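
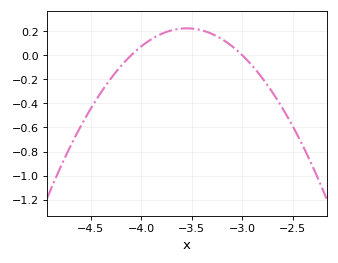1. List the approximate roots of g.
-4.1, -3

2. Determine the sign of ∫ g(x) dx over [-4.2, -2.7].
positive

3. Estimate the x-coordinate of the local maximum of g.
-3.55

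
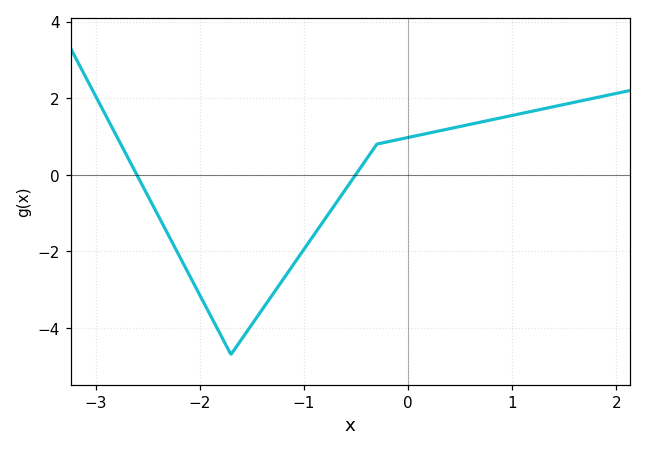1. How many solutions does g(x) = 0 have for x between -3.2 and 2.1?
2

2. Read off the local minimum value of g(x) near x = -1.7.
-4.7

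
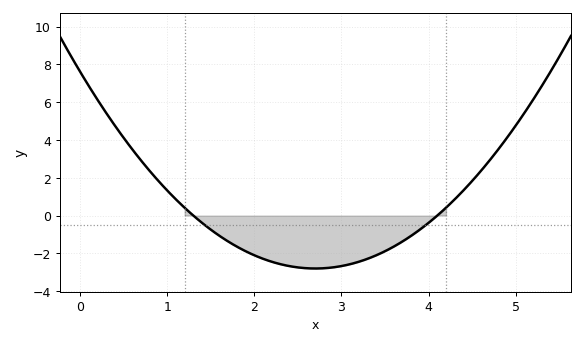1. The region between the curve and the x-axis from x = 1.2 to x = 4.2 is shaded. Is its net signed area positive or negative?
negative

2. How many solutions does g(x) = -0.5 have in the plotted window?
2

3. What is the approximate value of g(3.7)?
-1.37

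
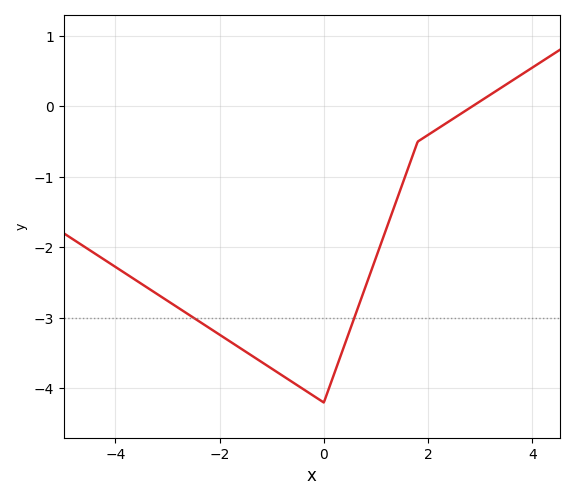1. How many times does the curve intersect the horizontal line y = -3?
2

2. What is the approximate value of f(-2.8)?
-2.85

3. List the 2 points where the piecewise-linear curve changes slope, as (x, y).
(0, -4.2); (1.8, -0.5)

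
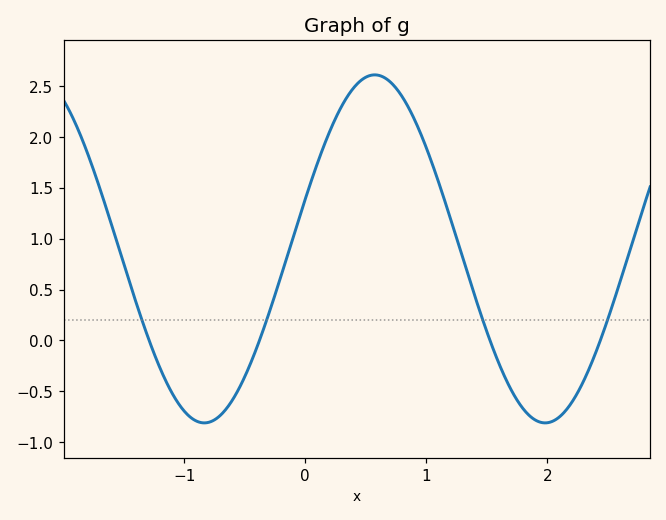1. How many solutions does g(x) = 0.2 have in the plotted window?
4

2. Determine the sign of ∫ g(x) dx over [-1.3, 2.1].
positive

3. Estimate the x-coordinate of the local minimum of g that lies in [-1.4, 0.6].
-0.8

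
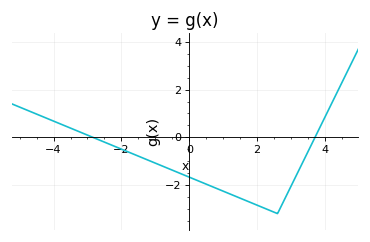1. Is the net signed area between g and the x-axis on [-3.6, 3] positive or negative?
negative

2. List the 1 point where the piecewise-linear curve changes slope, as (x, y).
(2.6, -3.2)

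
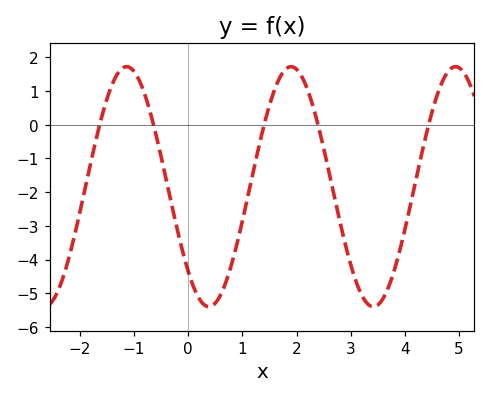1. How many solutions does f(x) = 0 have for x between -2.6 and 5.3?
5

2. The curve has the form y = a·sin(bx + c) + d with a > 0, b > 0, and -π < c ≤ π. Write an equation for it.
y = 3.56sin(2.1x - 2.4) - 1.84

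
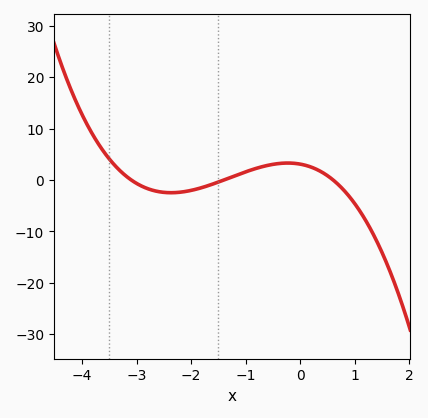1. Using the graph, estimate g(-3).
-0.68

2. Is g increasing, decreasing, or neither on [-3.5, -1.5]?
neither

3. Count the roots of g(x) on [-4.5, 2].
3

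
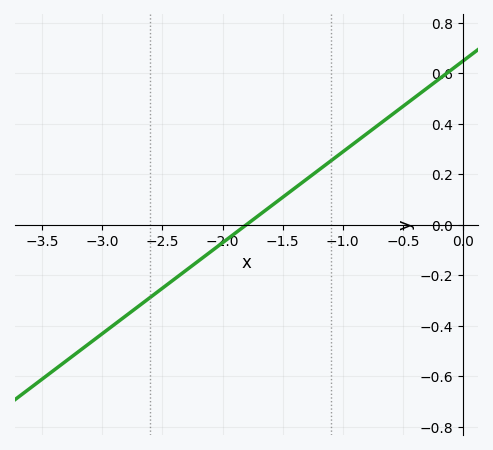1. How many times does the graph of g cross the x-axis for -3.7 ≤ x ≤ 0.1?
1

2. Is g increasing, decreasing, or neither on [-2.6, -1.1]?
increasing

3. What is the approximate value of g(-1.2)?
0.22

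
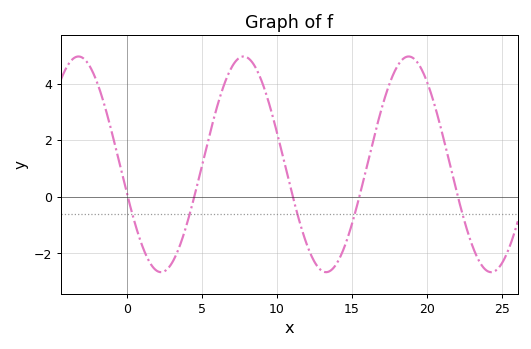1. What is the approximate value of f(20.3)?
3.6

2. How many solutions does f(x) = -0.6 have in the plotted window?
5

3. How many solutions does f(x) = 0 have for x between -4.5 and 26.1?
5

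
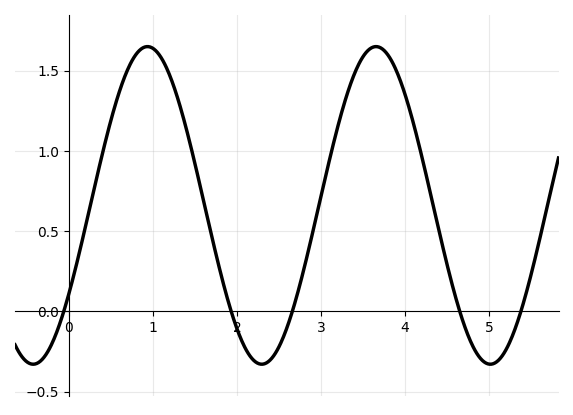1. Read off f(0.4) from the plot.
0.983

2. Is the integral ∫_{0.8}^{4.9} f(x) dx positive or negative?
positive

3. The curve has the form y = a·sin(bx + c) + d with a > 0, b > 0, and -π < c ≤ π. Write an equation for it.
y = 0.99sin(2.31x - 0.592) + 0.66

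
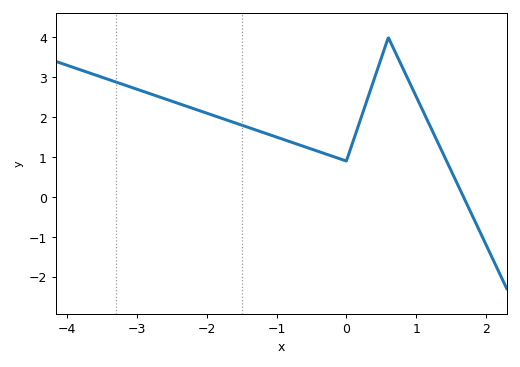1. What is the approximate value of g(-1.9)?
2.04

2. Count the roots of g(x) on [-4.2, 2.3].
1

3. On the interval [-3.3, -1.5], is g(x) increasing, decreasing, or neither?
decreasing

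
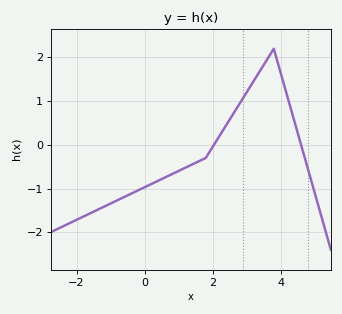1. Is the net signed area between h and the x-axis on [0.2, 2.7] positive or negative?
negative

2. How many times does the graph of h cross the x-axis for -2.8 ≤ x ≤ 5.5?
2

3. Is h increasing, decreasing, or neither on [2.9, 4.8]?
neither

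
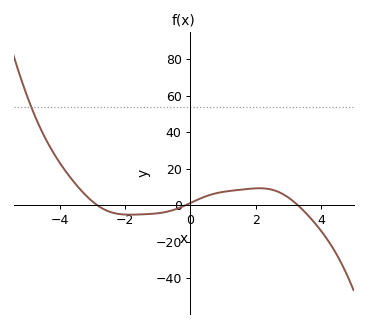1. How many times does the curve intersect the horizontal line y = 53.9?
1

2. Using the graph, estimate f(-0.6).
-2.99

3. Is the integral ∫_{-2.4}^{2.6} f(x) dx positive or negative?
positive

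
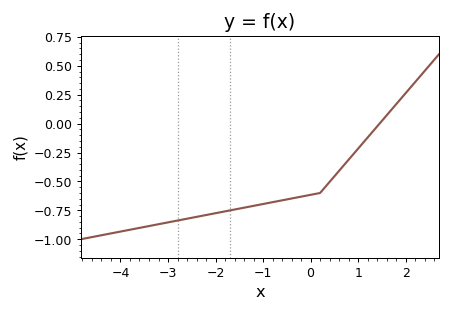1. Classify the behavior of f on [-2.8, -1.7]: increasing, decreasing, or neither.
increasing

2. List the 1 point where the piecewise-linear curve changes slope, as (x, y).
(0.2, -0.6)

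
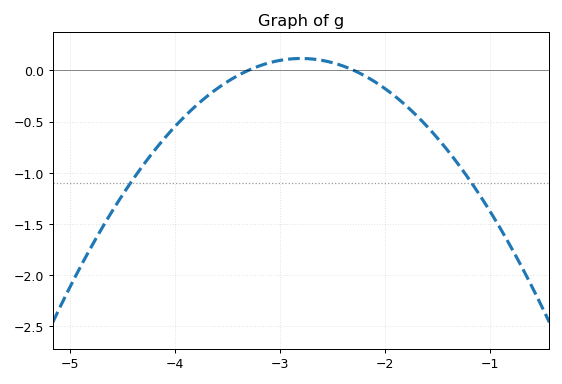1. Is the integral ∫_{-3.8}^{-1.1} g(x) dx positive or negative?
negative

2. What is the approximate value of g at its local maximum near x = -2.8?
0.1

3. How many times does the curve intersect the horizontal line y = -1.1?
2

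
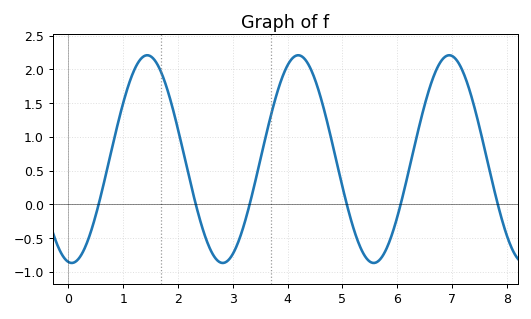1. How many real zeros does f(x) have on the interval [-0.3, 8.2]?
6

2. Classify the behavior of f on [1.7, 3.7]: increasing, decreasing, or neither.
neither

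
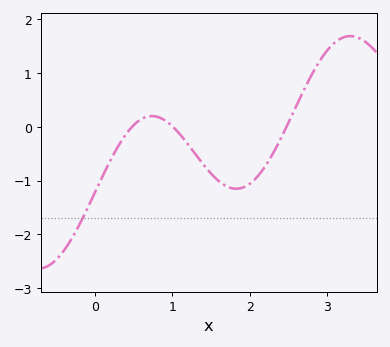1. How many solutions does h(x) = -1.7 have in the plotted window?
1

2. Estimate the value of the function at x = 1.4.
-0.7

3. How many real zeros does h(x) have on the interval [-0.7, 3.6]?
3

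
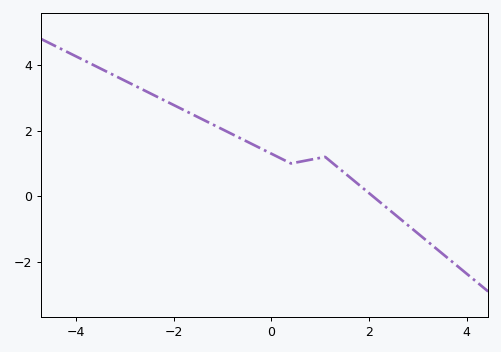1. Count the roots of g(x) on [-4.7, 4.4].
1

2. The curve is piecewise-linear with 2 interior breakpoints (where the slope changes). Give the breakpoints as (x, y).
(0.4, 1); (1.1, 1.2)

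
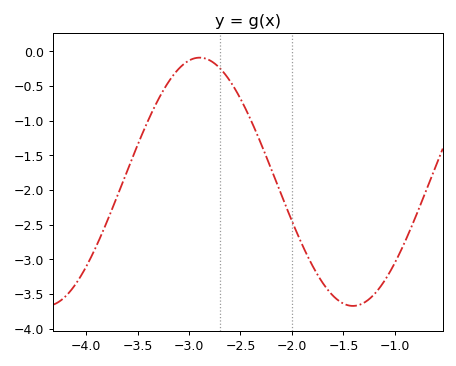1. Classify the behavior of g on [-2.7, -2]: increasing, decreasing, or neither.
decreasing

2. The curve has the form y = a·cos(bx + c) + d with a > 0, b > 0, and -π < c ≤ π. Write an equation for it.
y = 1.79cos(2.1x - 0.17) - 1.88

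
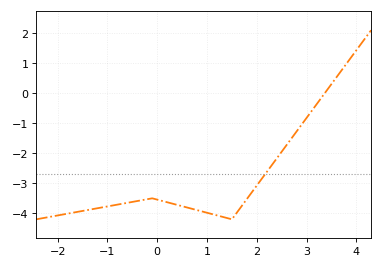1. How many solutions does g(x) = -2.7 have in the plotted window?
1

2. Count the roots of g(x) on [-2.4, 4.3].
1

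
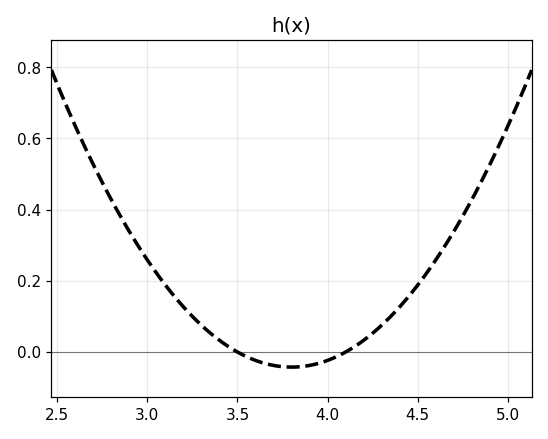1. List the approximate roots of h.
3.5, 4.1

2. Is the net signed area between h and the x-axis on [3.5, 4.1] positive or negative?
negative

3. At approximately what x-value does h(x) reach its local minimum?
3.8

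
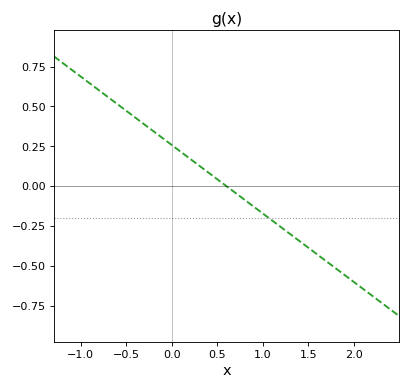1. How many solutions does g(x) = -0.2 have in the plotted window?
1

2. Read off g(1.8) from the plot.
-0.516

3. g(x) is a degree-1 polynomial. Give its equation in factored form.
y = -0.43(x - 0.6)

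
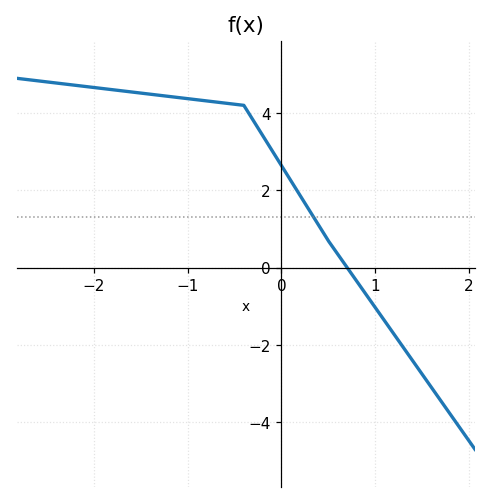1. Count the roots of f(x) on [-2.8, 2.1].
1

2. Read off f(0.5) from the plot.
0.7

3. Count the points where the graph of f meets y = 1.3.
1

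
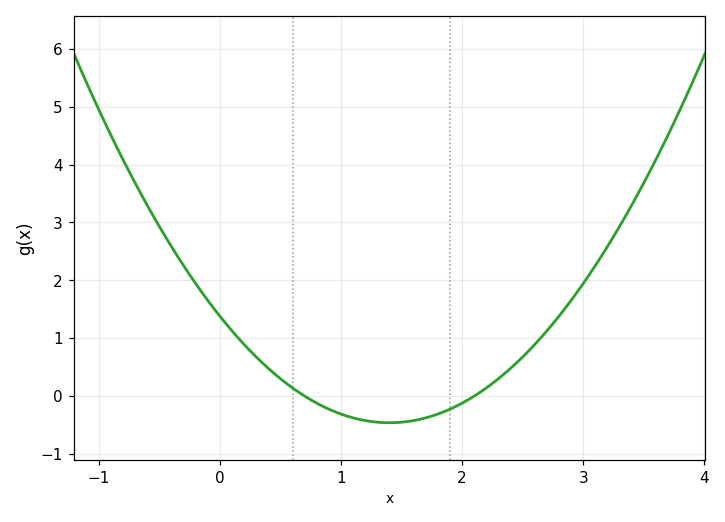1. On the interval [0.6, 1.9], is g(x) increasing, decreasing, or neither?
neither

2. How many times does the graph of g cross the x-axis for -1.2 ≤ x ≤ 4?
2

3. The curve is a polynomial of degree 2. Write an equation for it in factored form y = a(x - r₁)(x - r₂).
y = 0.94(x - 0.7)(x - 2.1)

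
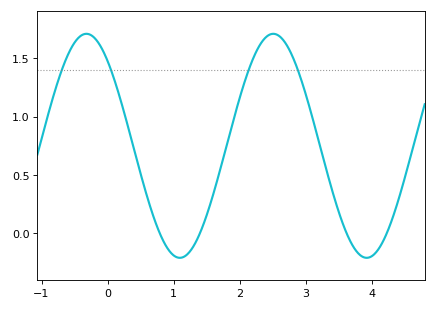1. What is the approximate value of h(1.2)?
-0.184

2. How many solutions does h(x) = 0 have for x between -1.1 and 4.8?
4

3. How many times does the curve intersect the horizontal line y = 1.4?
4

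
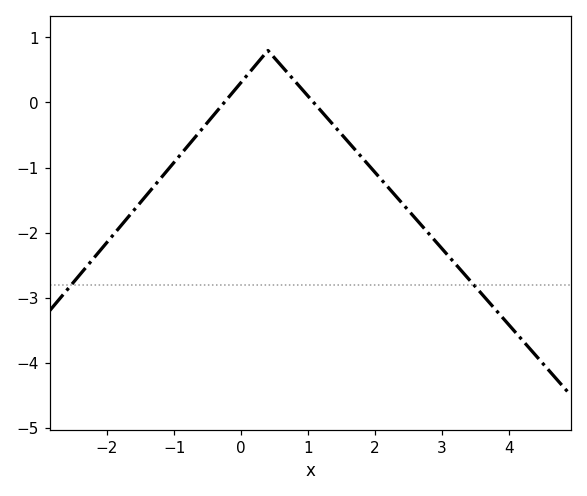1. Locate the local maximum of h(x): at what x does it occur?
0.401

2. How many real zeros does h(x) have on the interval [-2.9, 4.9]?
2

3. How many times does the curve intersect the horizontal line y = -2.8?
2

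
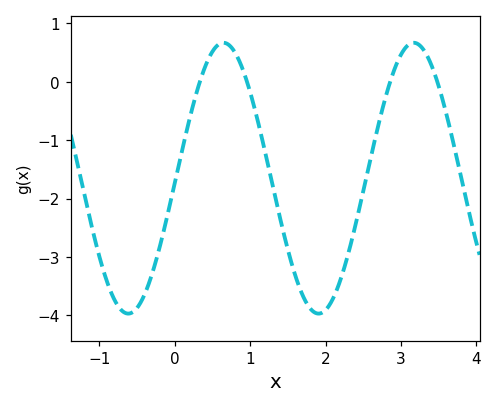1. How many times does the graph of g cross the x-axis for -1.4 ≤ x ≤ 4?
4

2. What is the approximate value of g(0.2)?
-0.623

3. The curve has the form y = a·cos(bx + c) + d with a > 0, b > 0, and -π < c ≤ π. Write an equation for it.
y = 2.32cos(2.49x - 1.61) - 1.65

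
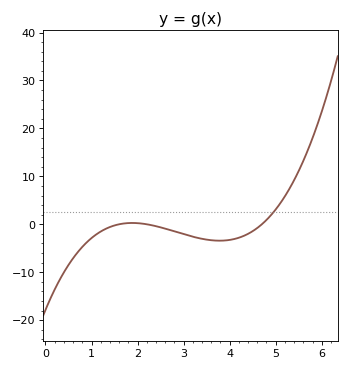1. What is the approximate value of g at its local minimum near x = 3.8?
-3.42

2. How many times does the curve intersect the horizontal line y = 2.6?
1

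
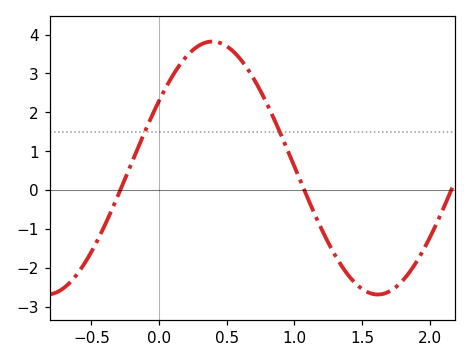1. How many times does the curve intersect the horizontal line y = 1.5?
2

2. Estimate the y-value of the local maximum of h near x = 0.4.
3.82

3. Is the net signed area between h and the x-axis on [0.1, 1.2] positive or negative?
positive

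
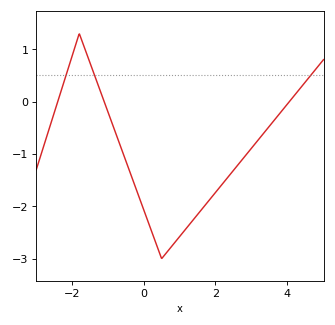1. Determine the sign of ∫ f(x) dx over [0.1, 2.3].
negative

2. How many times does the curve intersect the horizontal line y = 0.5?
3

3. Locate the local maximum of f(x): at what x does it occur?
-1.8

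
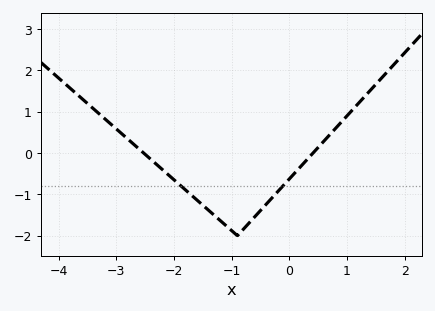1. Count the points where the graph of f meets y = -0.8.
2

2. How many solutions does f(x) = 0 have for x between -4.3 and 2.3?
2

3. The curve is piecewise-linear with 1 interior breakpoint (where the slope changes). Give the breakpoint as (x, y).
(-0.9, -2)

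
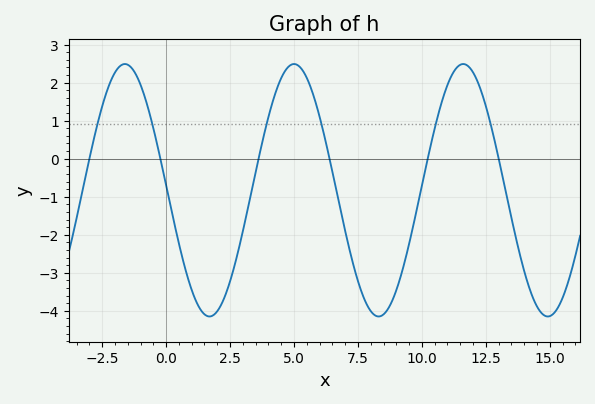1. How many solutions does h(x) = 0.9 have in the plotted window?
6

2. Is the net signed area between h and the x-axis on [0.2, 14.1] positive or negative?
negative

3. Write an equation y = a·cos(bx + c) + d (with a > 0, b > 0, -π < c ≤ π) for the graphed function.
y = 3.32cos(0.95x + 1.53) - 0.83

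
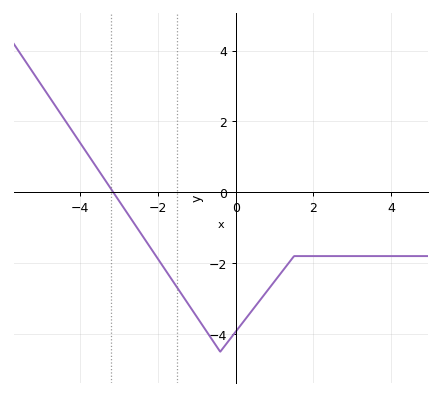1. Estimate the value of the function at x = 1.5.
-1.8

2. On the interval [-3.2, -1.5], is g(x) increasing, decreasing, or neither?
decreasing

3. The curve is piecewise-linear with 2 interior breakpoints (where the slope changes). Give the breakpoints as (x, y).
(-0.4, -4.5); (1.5, -1.8)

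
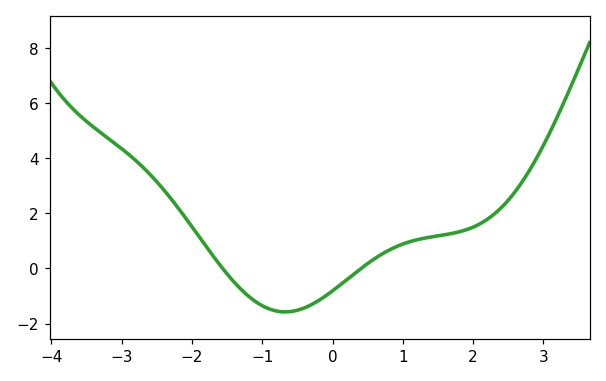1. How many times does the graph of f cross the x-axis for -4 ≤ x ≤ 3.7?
2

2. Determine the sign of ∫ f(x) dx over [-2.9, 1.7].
positive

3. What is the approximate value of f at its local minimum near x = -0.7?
-1.6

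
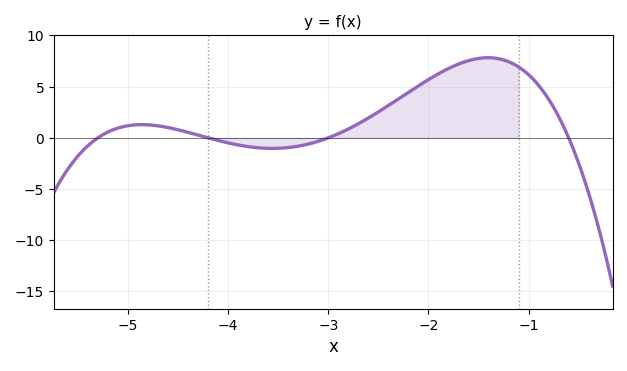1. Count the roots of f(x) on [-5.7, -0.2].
4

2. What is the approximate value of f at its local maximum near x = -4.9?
1.29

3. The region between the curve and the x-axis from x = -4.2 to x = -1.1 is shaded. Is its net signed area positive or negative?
positive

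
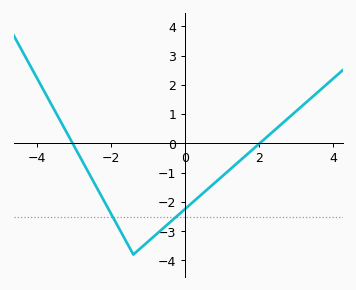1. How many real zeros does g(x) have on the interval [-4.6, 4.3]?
2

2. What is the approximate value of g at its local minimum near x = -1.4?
-3.8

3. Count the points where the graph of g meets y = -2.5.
2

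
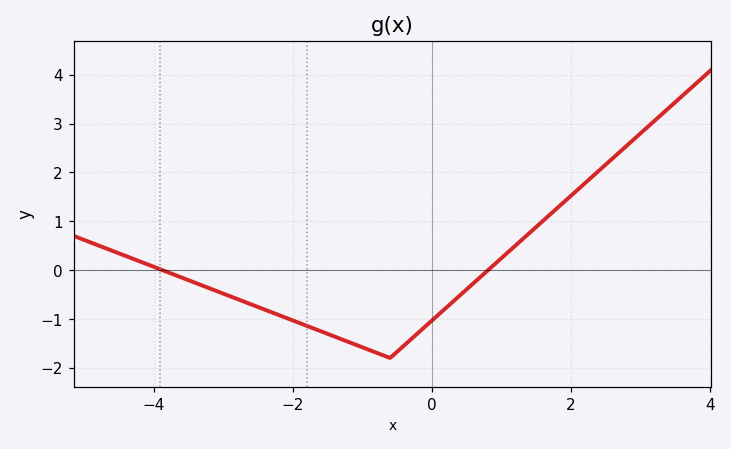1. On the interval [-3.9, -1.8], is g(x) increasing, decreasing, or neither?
decreasing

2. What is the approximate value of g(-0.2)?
-1.29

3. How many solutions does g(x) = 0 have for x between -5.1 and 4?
2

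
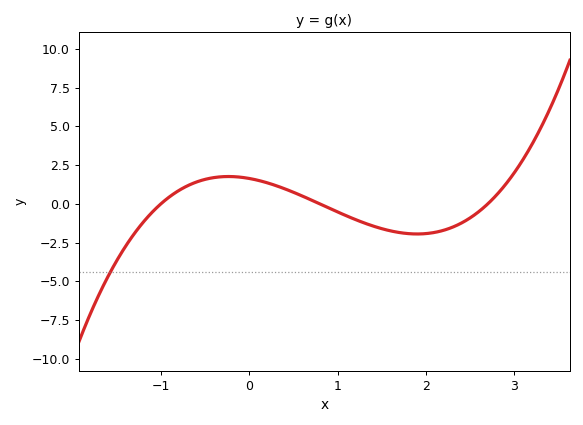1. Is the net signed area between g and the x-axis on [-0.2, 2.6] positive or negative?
negative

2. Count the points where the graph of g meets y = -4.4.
1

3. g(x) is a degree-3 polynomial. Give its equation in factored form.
y = 0.76(x + 1)(x - 0.8)(x - 2.7)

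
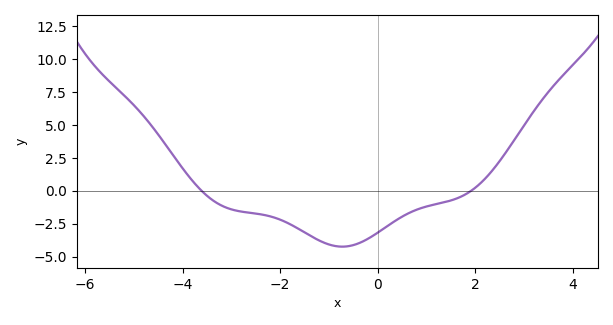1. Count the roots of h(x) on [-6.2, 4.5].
2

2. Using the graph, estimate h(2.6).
2.8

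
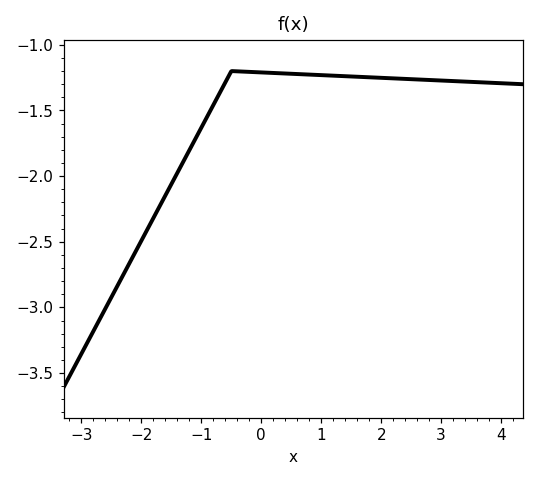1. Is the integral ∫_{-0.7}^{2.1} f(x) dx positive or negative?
negative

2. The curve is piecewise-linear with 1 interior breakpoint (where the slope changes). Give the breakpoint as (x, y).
(-0.5, -1.2)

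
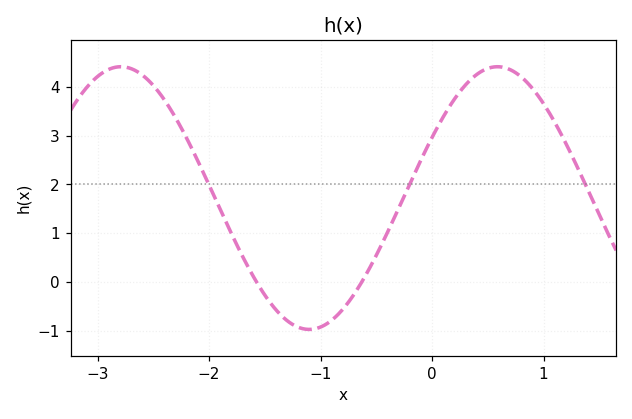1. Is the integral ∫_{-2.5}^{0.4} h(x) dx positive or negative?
positive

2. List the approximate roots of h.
-1.57, -0.631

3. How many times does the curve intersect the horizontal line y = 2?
3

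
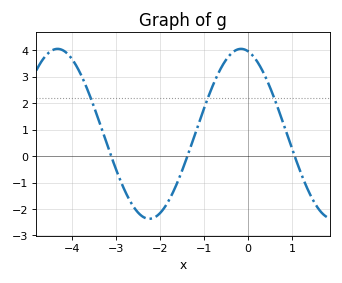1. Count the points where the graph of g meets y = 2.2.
3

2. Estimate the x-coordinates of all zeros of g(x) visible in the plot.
-3.1, -1.4, 1.1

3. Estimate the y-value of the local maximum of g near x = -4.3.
4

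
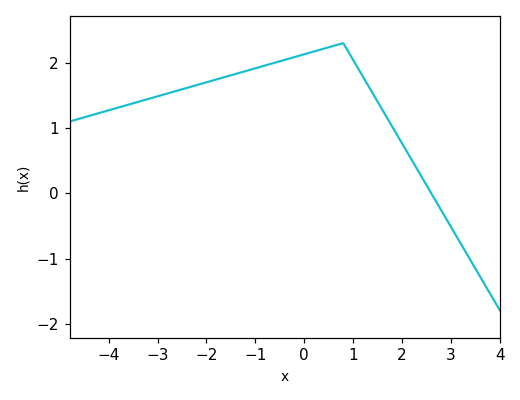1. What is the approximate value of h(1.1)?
1.9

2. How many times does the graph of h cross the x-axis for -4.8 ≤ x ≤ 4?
1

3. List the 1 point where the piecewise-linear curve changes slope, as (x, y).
(0.8, 2.3)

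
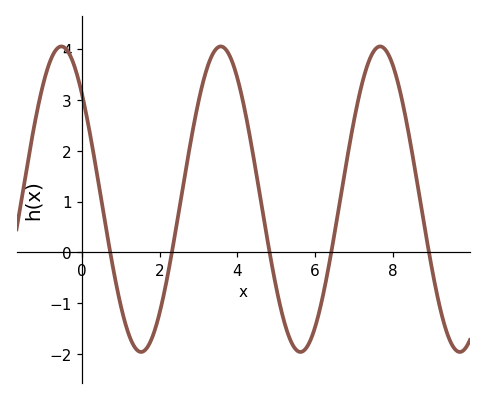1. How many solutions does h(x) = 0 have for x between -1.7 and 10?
5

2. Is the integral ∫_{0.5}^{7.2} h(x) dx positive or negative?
positive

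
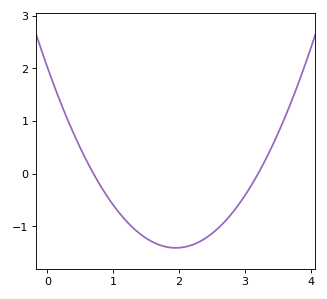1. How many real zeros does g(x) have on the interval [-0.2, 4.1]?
2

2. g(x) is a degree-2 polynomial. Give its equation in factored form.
y = 0.9(x - 0.7)(x - 3.2)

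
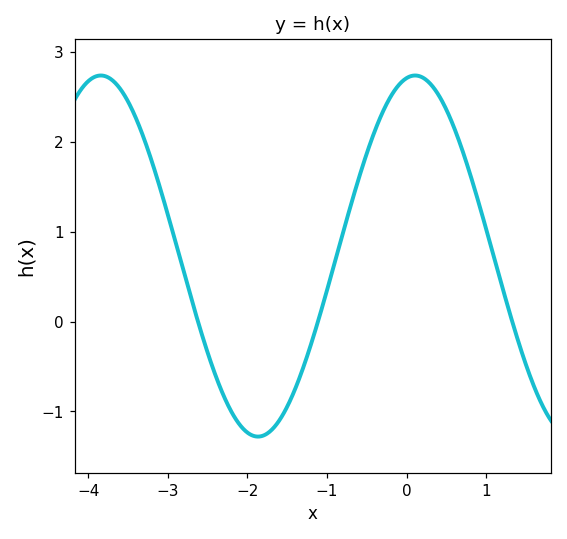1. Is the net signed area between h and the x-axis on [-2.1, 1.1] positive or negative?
positive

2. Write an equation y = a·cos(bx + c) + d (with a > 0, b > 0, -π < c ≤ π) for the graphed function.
y = 2.01cos(1.59x - 0.172) + 0.73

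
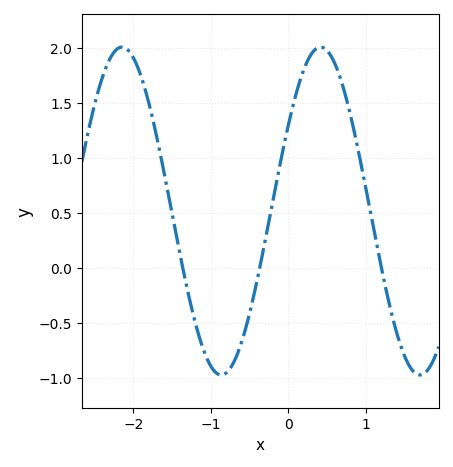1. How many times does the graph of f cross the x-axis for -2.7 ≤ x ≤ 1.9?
3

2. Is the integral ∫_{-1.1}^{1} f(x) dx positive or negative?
positive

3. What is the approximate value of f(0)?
1.3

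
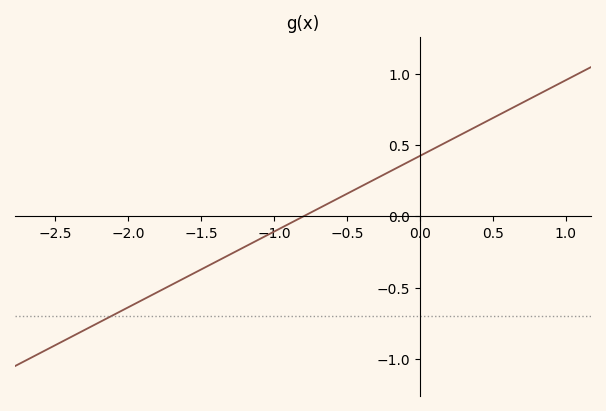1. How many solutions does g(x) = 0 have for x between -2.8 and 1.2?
1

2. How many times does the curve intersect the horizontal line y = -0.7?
1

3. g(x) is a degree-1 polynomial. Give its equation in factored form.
y = 0.53(x + 0.8)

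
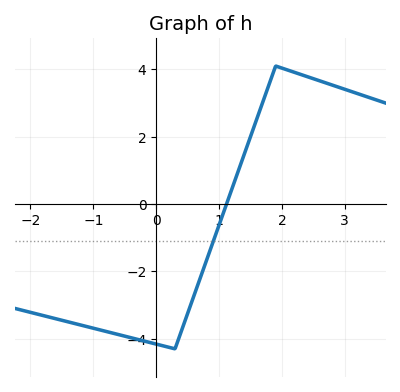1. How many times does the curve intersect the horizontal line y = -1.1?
1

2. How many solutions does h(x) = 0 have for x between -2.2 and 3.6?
1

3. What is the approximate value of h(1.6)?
2.6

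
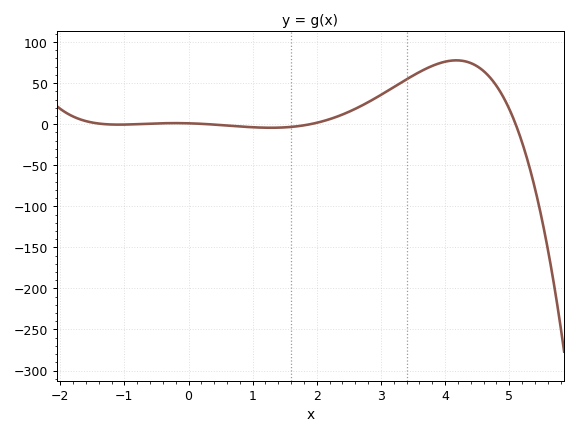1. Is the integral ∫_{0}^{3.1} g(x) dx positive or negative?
positive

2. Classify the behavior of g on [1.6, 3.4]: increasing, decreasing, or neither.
increasing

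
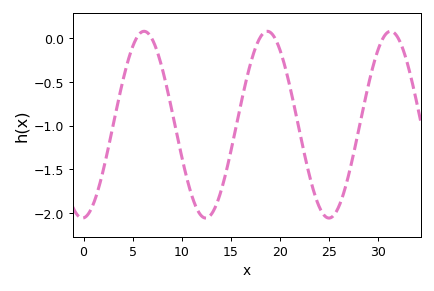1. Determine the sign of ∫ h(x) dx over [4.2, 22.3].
negative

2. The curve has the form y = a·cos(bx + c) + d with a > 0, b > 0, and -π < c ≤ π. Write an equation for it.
y = 1.07cos(0.5x - 3.1) - 0.99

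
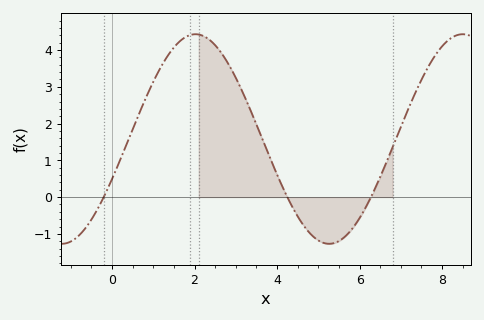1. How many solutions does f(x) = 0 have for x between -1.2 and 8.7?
3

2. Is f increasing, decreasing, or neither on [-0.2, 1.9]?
increasing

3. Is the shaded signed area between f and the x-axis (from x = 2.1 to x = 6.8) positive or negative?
positive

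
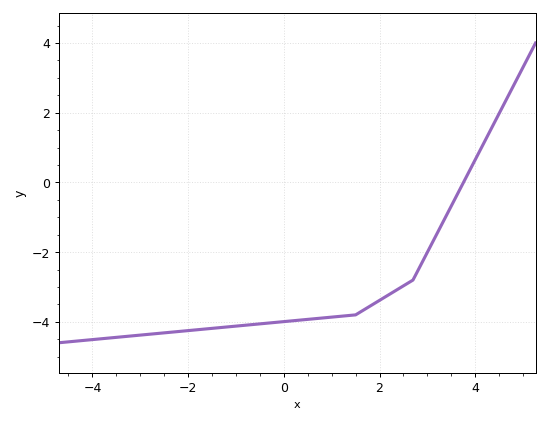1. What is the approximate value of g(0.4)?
-4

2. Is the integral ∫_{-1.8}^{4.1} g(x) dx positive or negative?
negative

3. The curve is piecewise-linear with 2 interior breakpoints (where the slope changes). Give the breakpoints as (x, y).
(1.5, -3.8); (2.7, -2.8)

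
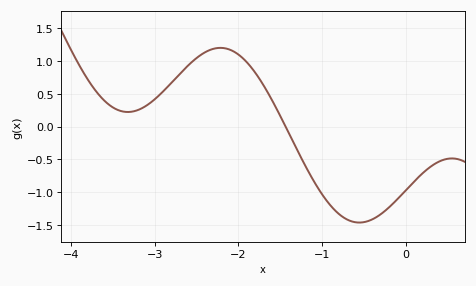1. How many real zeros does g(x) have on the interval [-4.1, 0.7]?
1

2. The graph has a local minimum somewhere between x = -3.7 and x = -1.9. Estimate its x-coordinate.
-3.32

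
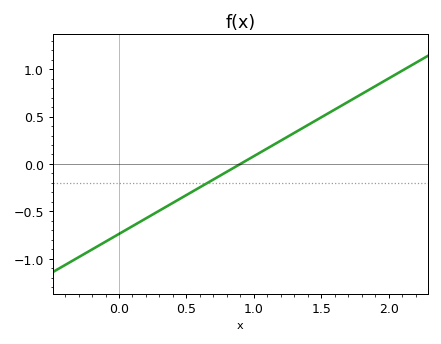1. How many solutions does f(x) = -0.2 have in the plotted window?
1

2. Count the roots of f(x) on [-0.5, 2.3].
1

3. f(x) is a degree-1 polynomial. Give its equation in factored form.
y = 0.82(x - 0.9)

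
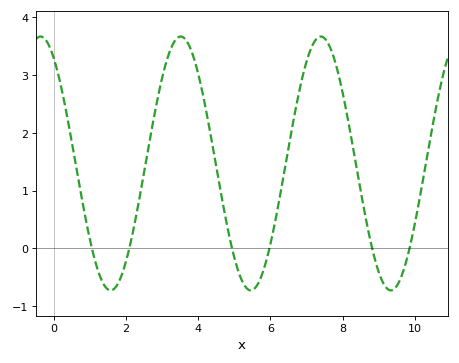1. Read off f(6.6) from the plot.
2.09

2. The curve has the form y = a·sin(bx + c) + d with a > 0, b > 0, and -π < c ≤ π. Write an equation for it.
y = 2.2sin(1.62x + 2.16) + 1.47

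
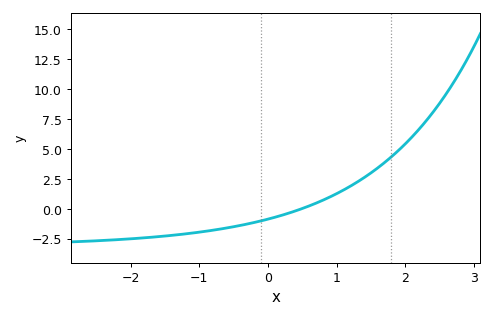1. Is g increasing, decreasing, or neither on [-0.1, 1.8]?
increasing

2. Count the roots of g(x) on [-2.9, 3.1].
1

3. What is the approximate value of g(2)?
5.4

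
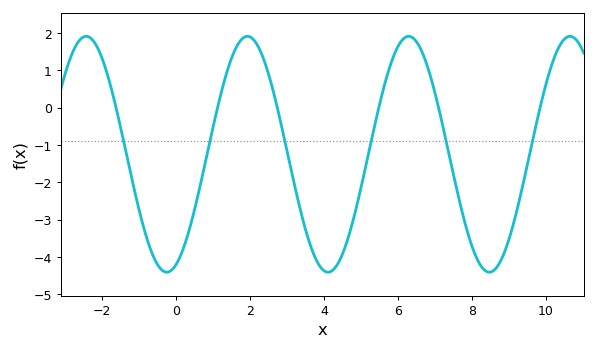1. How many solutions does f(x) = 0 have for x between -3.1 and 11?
6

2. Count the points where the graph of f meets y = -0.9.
6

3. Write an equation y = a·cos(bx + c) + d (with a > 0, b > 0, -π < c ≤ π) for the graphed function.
y = 3.16cos(1.4x - 2.8) - 1.25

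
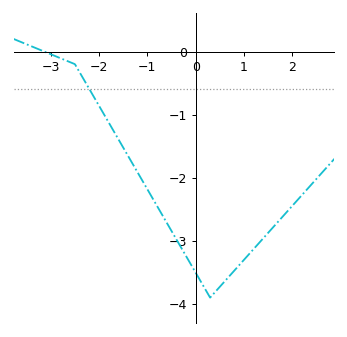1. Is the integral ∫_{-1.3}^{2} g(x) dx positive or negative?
negative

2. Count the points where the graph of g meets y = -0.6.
1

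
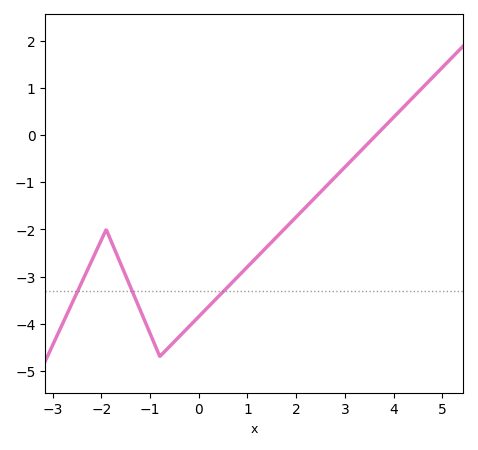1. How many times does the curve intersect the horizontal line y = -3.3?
3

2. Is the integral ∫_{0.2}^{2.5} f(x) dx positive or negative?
negative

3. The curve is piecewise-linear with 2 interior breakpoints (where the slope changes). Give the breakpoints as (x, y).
(-1.9, -2); (-0.8, -4.7)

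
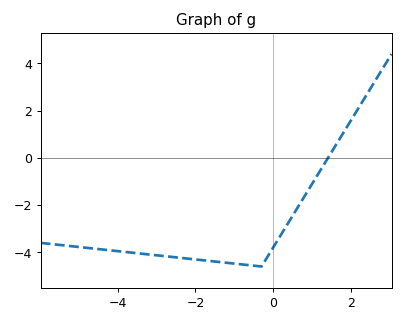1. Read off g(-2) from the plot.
-4.4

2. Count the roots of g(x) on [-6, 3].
1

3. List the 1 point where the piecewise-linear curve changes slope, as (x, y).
(-0.3, -4.6)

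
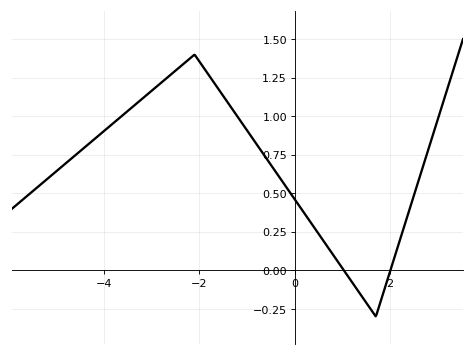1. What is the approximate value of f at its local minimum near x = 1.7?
-0.299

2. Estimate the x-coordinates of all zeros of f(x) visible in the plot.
1.03, 2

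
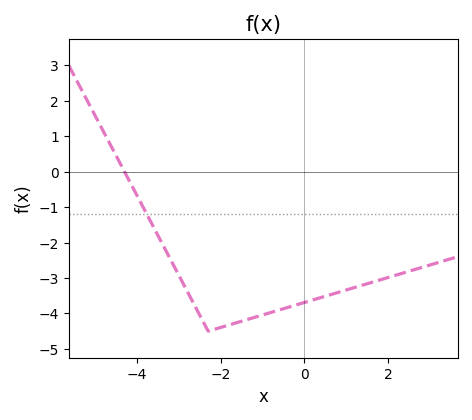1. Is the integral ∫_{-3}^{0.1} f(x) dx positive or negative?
negative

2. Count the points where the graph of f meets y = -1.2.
1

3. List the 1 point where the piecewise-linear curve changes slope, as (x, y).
(-2.3, -4.5)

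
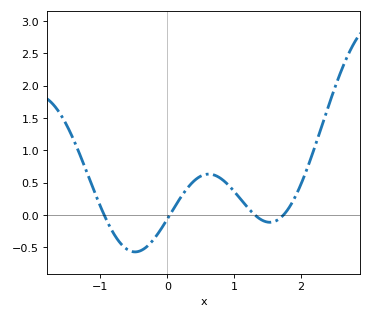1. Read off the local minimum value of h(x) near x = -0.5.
-0.575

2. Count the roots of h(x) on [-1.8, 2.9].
4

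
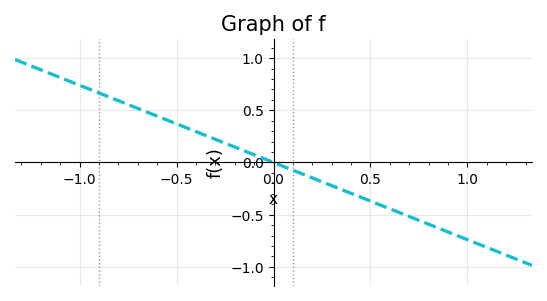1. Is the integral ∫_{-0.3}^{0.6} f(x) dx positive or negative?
negative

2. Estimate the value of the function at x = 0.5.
-0.37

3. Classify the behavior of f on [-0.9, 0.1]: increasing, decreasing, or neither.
decreasing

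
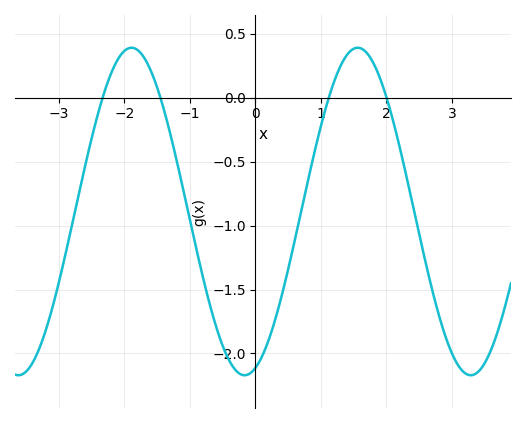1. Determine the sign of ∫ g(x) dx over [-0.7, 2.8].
negative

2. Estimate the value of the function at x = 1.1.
-0.05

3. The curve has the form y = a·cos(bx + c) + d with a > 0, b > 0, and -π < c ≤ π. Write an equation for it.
y = 1.28cos(1.8x - 2.8) - 0.89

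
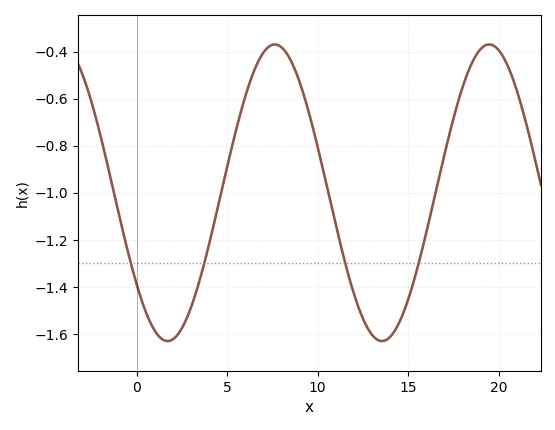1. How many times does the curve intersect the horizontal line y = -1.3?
4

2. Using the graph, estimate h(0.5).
-1.51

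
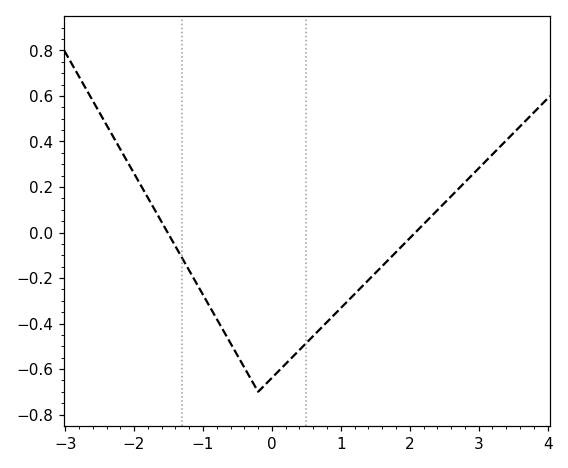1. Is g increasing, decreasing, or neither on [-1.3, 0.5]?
neither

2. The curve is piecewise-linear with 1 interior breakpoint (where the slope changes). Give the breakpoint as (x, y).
(-0.2, -0.7)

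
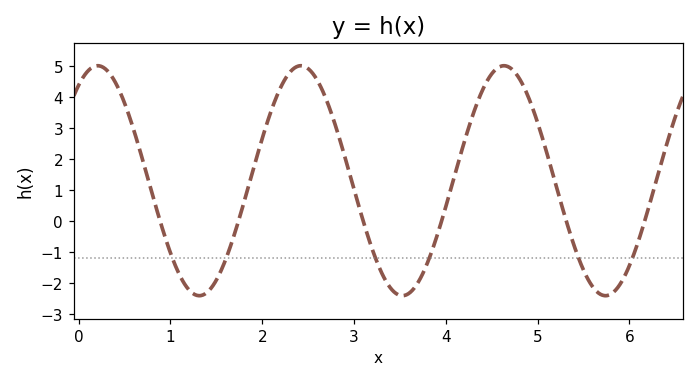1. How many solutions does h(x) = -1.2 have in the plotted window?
6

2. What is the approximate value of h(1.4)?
-2.29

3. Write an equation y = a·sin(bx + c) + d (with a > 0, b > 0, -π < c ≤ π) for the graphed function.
y = 3.7sin(2.84x + 0.98) + 1.3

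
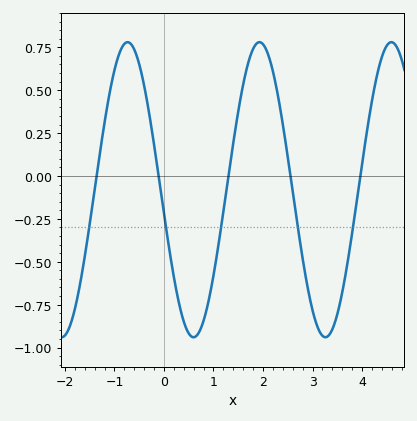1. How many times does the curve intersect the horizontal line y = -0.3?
5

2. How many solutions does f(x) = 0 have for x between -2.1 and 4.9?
5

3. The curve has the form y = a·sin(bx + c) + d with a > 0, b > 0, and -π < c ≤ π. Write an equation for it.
y = 0.86sin(2.36x - 2.98) - 0.08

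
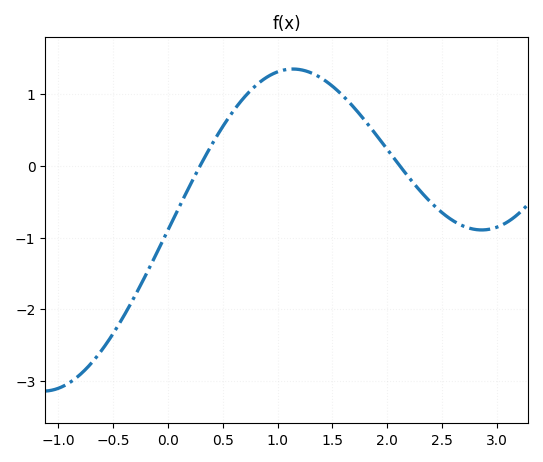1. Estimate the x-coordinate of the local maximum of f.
1.14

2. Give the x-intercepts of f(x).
0.294, 2.11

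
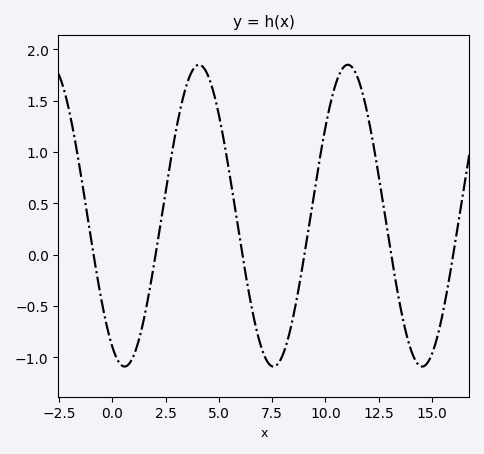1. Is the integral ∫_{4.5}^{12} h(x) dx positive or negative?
positive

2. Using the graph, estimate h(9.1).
0.1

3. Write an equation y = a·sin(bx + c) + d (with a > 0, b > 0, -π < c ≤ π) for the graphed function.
y = 1.47sin(0.9x - 2.1) + 0.38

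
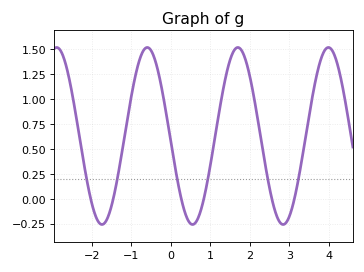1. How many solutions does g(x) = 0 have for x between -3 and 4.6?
6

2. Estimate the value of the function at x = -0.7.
1.49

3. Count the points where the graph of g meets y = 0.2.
6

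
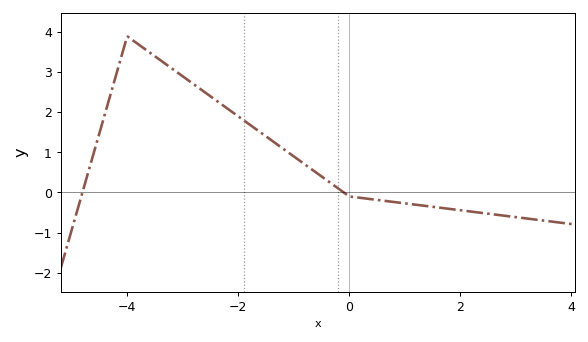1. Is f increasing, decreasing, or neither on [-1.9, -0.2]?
decreasing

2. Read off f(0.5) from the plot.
-0.186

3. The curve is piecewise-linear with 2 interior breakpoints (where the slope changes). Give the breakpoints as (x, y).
(-4, 3.9); (0, -0.1)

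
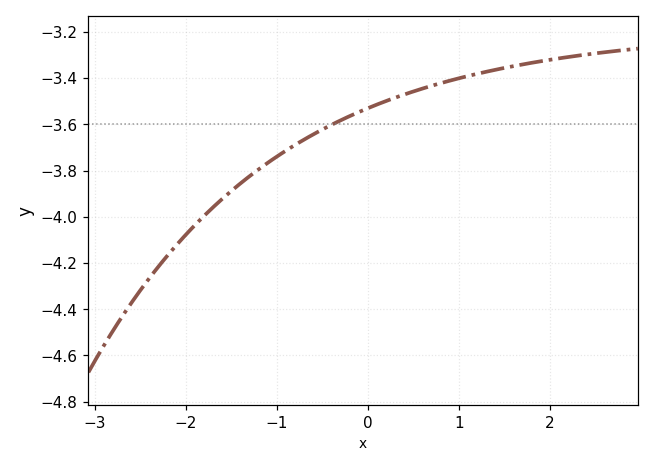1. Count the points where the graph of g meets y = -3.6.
1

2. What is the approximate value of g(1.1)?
-3.39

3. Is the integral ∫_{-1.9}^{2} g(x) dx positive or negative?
negative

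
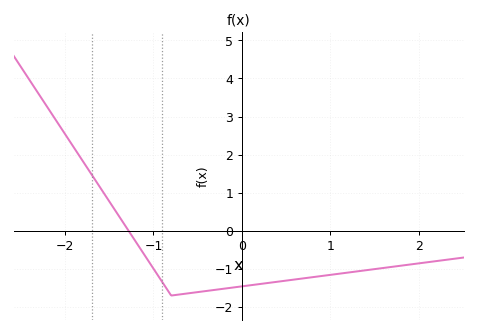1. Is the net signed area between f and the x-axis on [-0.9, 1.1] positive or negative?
negative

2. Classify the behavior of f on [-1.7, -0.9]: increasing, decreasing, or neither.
decreasing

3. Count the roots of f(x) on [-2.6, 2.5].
1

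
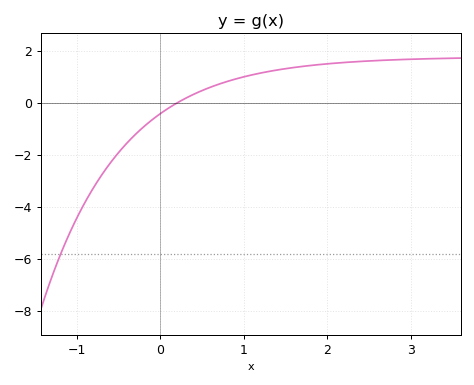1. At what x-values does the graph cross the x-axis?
0.2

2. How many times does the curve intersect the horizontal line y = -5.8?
1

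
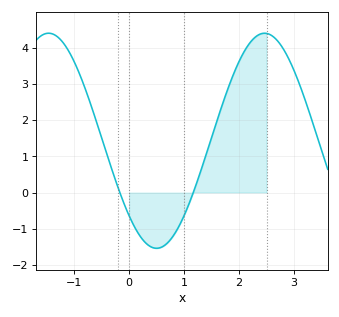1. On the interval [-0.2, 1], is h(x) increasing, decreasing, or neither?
neither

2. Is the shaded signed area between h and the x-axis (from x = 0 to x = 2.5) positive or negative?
positive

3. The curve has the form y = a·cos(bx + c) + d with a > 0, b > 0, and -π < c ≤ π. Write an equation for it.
y = 2.97cos(1.6x + 2.3) + 1.43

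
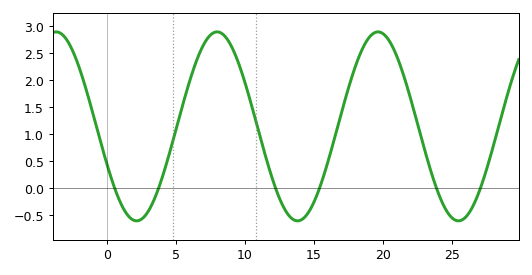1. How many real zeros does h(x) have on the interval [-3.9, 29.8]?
6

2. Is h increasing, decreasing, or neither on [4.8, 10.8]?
neither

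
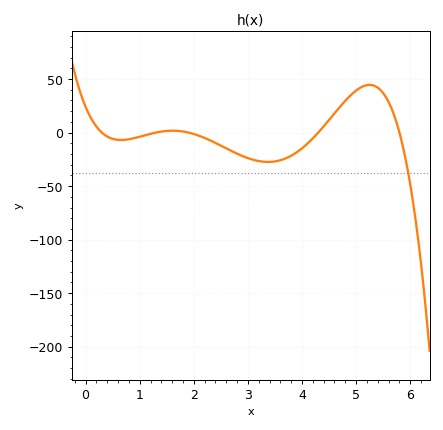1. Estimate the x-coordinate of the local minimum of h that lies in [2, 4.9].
3.37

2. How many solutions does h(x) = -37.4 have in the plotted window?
1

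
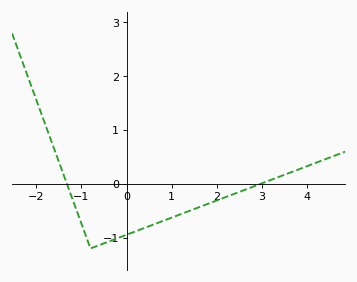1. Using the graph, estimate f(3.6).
0.2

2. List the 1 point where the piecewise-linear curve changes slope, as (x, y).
(-0.8, -1.2)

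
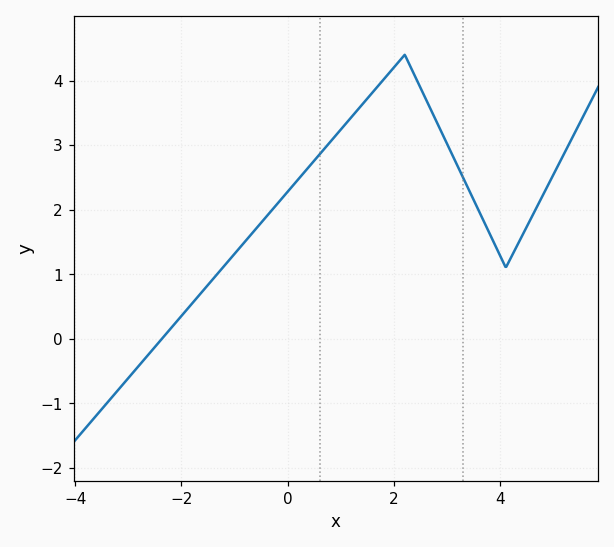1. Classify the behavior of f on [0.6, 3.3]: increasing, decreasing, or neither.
neither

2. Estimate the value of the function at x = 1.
3.24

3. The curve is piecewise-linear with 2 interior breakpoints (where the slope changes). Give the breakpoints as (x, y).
(2.2, 4.4); (4.1, 1.1)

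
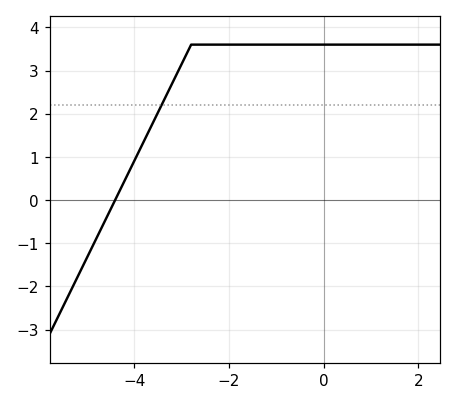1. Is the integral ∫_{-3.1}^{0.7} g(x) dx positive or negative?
positive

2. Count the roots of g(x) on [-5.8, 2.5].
1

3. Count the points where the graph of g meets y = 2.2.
1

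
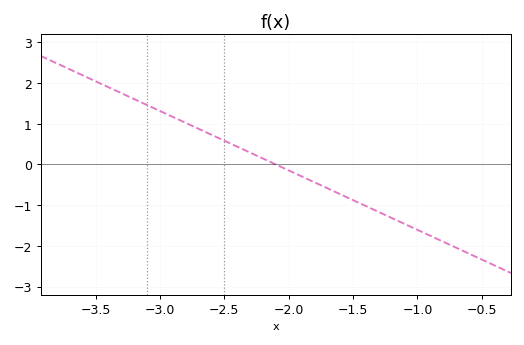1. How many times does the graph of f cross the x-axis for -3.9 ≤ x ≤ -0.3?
1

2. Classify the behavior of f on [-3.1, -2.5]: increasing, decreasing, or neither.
decreasing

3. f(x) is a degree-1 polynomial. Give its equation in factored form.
y = -1.46(x + 2.1)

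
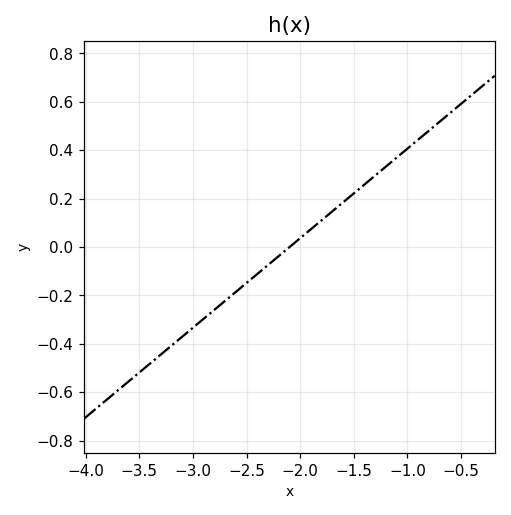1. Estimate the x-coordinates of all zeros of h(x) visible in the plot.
-2.1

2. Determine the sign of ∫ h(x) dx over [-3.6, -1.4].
negative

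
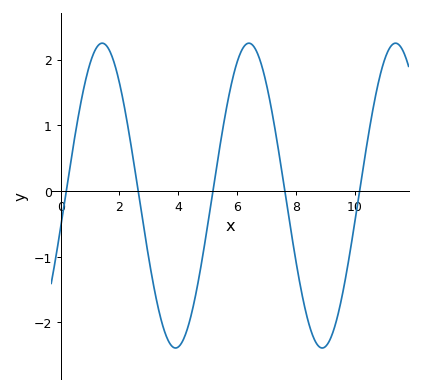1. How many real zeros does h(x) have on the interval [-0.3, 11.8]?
5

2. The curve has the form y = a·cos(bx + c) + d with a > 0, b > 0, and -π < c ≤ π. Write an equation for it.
y = 2.32cos(1.26x - 1.78) - 0.07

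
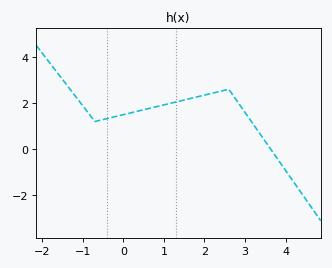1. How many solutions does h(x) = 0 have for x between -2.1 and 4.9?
1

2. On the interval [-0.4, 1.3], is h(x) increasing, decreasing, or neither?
increasing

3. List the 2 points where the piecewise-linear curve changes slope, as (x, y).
(-0.7, 1.2); (2.6, 2.6)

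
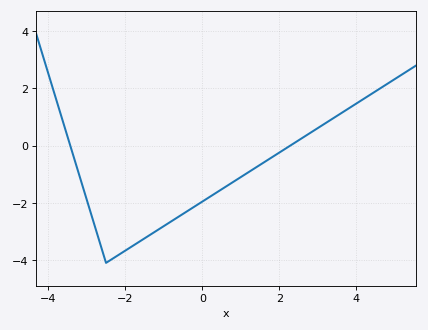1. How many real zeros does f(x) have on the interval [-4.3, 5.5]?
2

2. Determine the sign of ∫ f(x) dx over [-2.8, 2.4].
negative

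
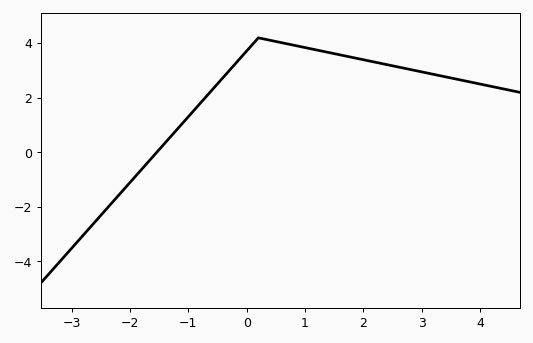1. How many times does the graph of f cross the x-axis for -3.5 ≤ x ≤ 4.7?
1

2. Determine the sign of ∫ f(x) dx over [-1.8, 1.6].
positive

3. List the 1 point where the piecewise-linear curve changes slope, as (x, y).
(0.2, 4.2)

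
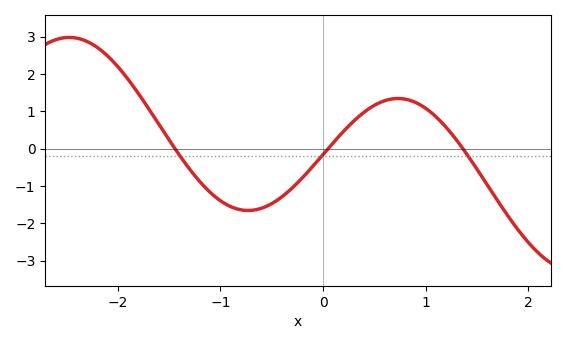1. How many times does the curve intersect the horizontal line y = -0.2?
3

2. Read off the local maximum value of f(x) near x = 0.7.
1.35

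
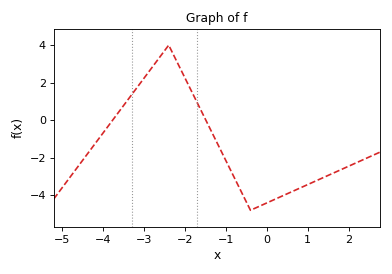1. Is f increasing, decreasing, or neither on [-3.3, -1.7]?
neither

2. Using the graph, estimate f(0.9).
-3.53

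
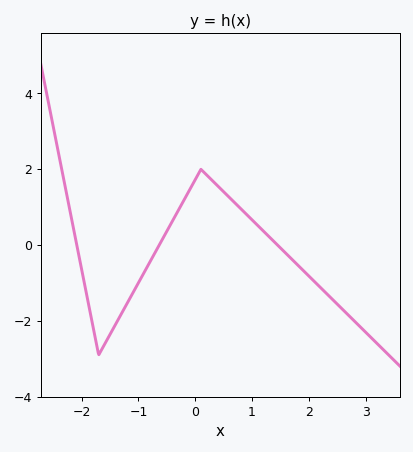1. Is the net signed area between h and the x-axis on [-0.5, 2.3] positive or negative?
positive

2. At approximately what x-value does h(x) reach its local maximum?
0.101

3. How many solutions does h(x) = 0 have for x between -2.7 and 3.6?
3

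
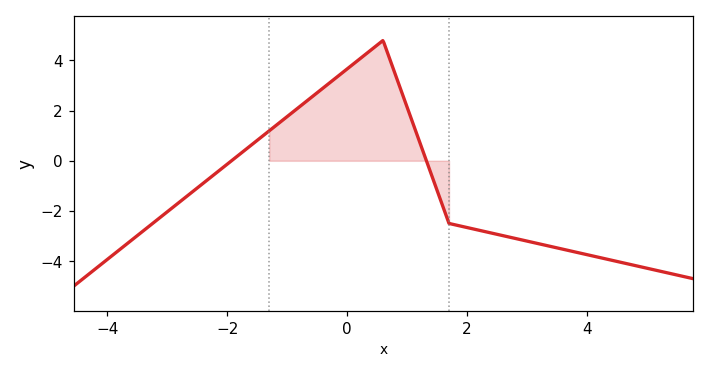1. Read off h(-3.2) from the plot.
-2.4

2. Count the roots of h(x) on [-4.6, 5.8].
2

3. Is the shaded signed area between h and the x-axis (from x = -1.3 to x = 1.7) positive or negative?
positive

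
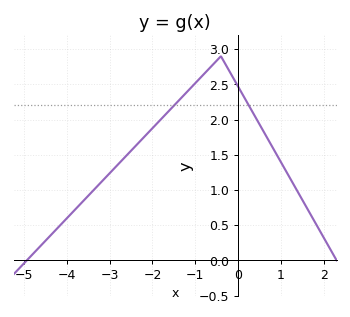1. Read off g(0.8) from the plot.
1.6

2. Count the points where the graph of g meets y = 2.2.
2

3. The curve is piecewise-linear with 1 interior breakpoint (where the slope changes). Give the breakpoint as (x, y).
(-0.4, 2.9)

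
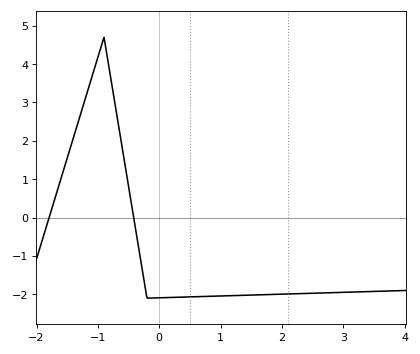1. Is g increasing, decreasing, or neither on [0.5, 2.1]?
increasing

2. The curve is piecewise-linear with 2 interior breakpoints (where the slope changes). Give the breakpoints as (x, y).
(-0.9, 4.7); (-0.2, -2.1)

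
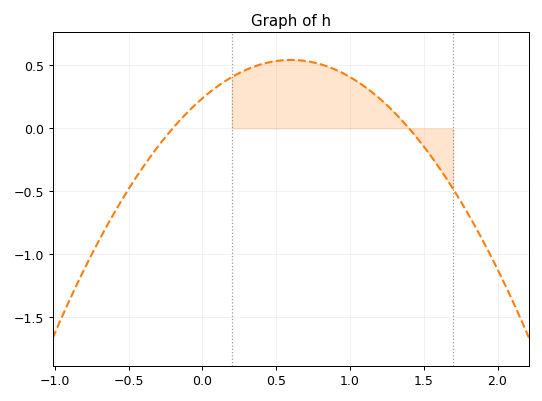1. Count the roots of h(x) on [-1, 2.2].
2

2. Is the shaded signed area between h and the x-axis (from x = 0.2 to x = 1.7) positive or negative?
positive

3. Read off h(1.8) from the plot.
-0.68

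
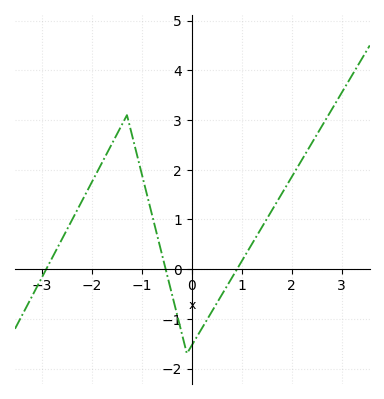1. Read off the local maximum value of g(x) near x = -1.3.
3.1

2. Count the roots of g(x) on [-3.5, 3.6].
3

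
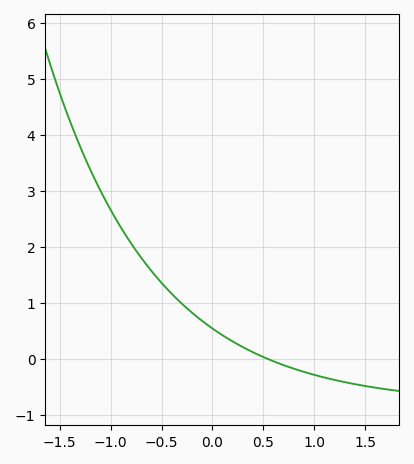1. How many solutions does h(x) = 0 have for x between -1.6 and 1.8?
1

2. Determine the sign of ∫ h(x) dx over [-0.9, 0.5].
positive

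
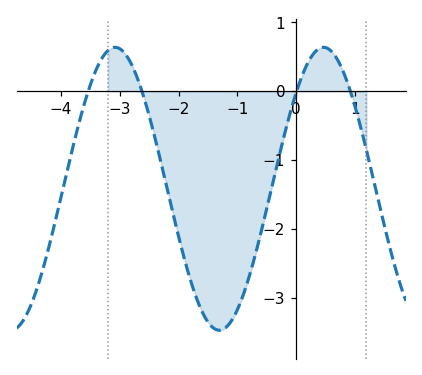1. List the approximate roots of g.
-3.54, -2.62, 0.01, 0.928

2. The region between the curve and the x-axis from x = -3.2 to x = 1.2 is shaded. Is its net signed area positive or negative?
negative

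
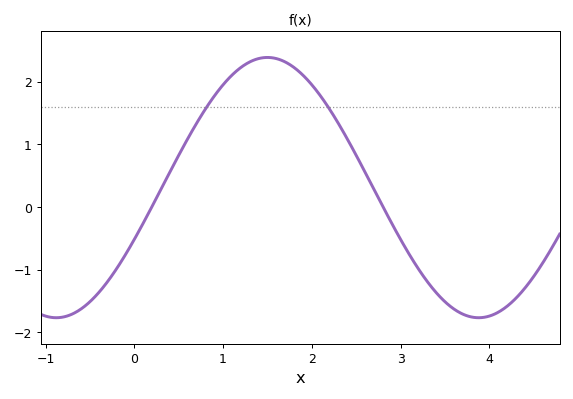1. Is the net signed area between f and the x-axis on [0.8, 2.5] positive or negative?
positive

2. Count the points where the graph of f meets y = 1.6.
2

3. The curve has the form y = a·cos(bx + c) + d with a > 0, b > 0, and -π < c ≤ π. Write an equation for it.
y = 2.08cos(1.32x - 1.98) + 0.31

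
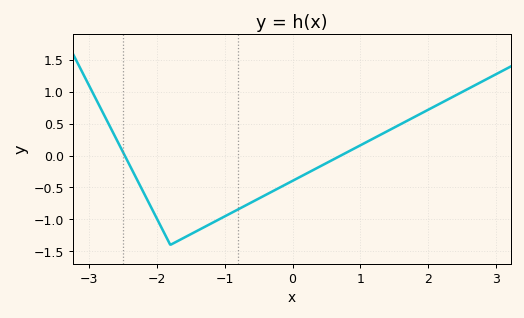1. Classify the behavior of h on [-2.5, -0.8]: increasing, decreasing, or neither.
neither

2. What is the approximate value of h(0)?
-0.4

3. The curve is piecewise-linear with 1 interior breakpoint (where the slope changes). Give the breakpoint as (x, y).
(-1.8, -1.4)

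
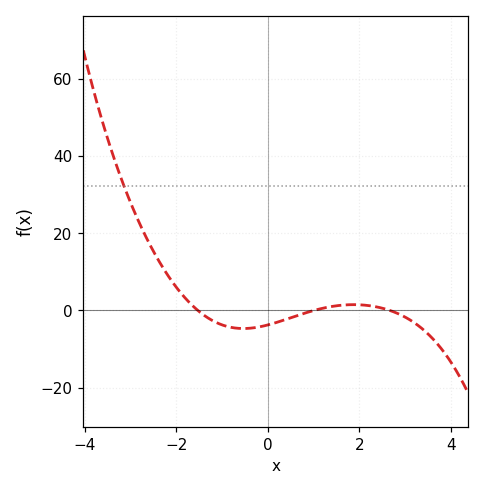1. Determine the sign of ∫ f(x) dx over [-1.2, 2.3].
negative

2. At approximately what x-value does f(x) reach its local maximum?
1.87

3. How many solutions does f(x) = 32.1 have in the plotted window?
1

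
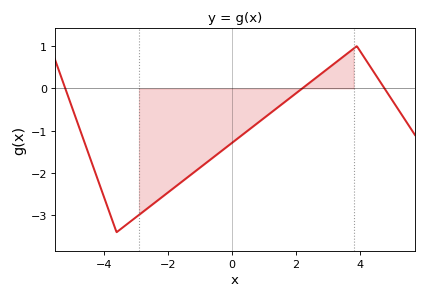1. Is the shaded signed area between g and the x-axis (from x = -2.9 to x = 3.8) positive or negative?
negative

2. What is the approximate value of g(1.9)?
-0.173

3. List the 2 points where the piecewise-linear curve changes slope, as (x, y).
(-3.6, -3.4); (3.9, 1)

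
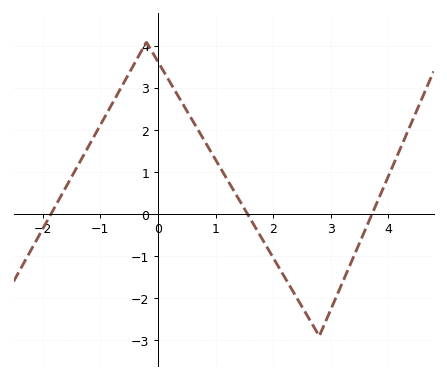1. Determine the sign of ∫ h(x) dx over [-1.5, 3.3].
positive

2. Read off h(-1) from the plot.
2.12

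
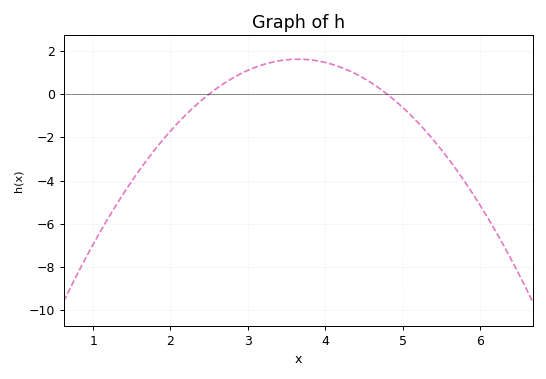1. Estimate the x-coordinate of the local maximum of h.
3.65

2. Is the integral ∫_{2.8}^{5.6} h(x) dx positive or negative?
positive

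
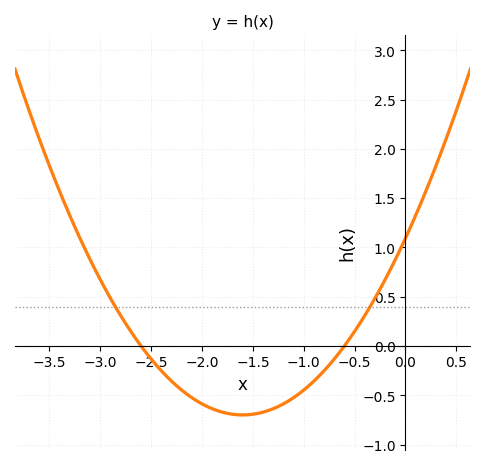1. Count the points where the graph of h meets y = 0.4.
2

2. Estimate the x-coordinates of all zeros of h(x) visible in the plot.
-2.6, -0.6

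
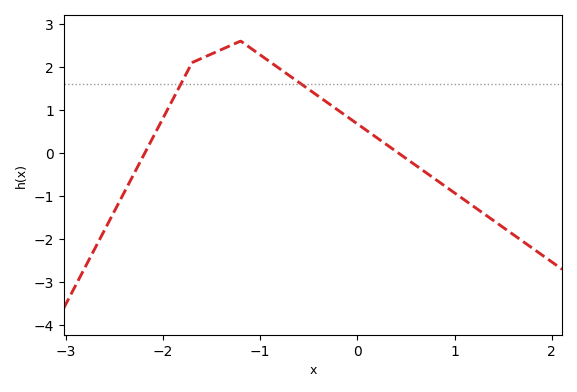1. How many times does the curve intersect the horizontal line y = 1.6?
2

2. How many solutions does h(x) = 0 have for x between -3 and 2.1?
2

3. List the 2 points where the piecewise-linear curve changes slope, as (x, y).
(-1.7, 2.1); (-1.2, 2.6)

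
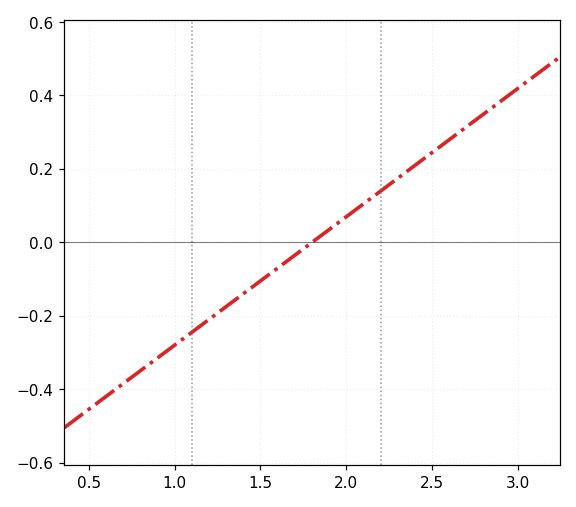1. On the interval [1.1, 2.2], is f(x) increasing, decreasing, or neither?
increasing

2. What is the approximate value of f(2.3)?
0.18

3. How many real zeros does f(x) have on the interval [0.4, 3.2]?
1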